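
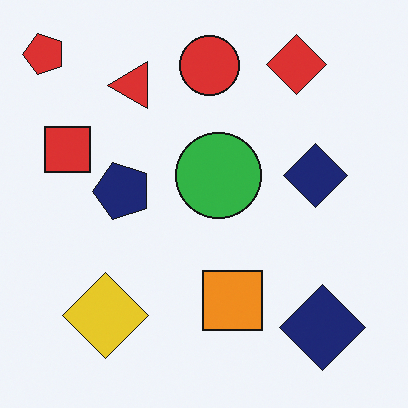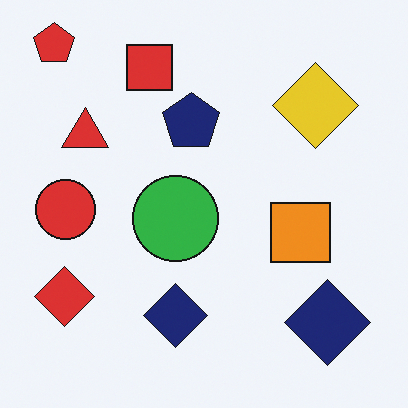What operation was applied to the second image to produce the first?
It was transposed (reflected across the top-left ↔ bottom-right diagonal).

Shapes have swapped their row and column positions — what was in the top-right is now in the bottom-left — a diagonal reflection.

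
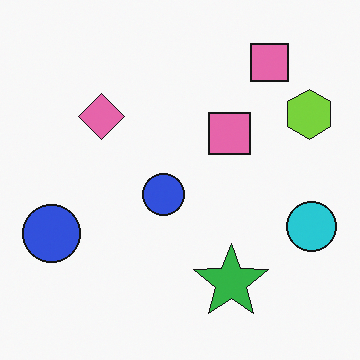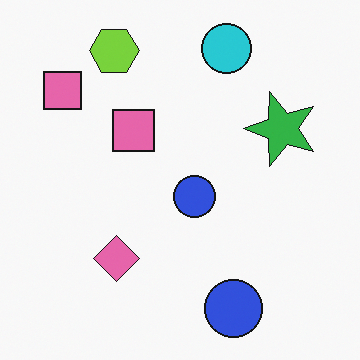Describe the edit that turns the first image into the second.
The image was rotated 90° counter-clockwise.

The lime hexagon sits in the top-right of the first image and the top-left of the second — consistent with a whole-image 90° counter-clockwise rotation.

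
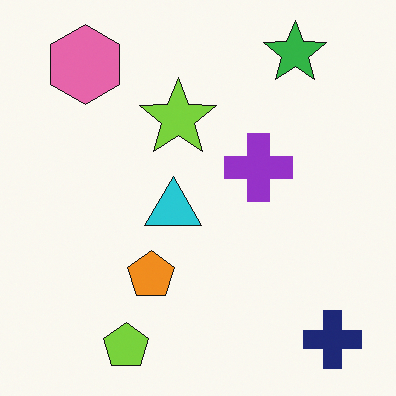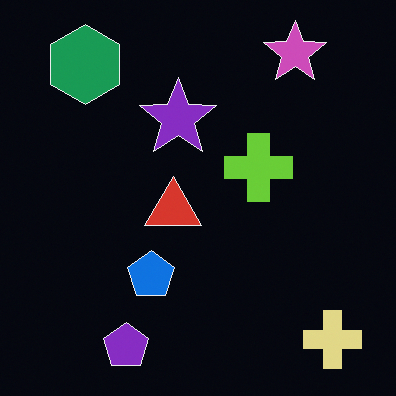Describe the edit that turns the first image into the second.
Color-inverted (negative).

The light background has become dark and every shape's color is its complement — a photographic negative.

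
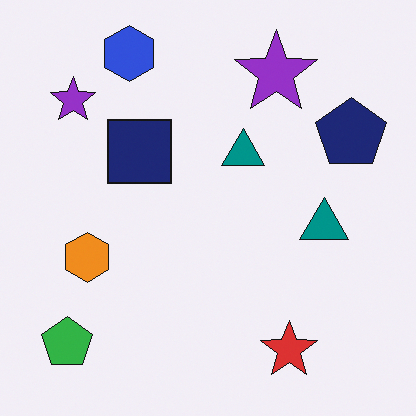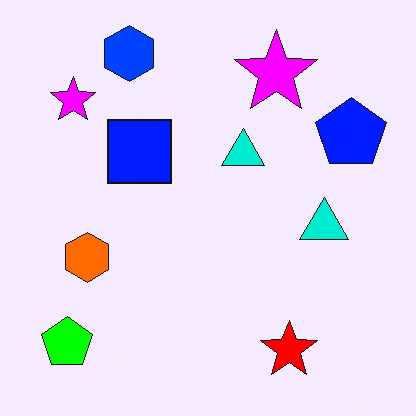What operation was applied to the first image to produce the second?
The image was made much more vivid (saturation change).

All colors are more vivid — a global saturation change.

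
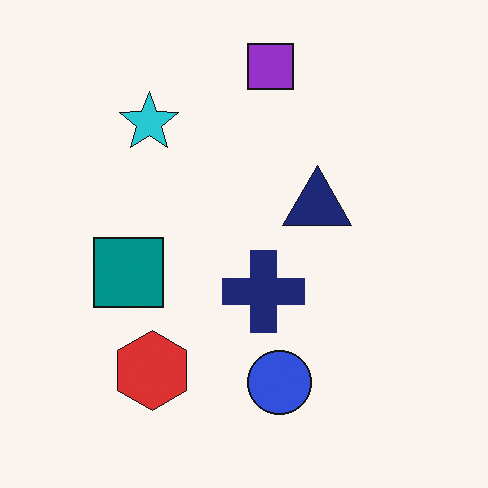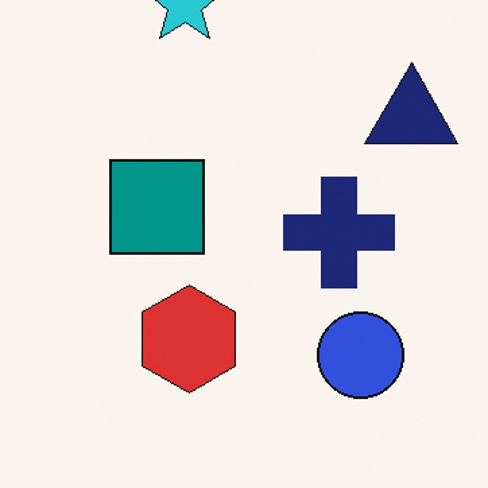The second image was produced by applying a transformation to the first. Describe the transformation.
It was cropped slightly and scaled back up.

The visible shapes are larger and the field of view is narrower; shapes near the original edges may be partly or wholly outside the frame — a crop-and-rescale.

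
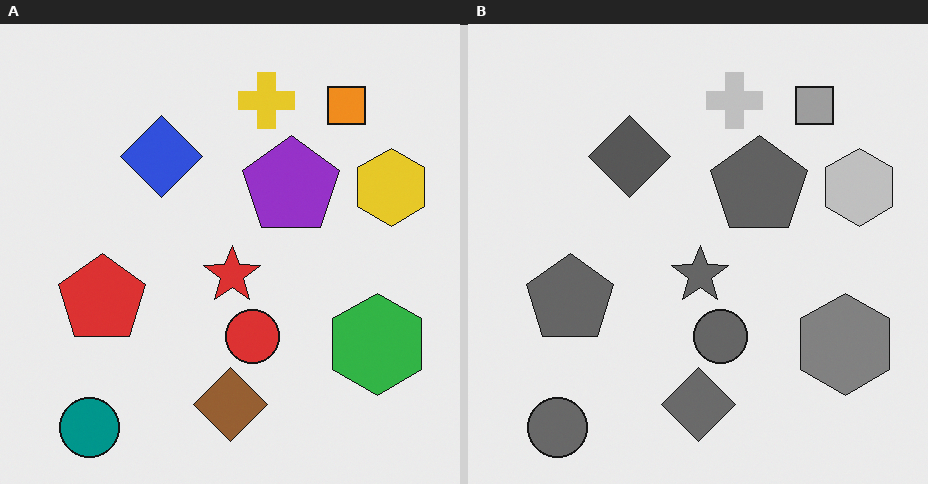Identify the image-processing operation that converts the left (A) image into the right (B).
This is the original image converted to grayscale.

All color is removed — every shape is now a shade of grey.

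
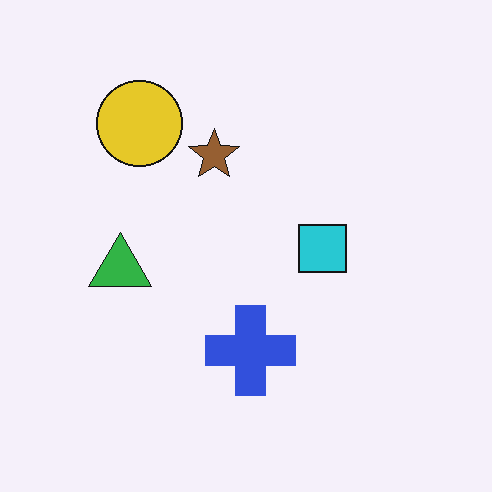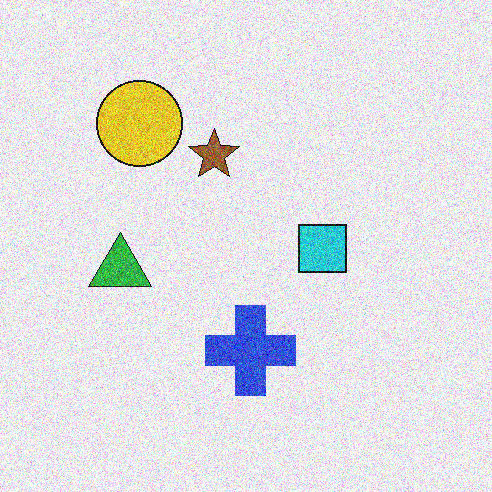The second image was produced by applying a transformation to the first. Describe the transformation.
The image was degraded with strong gaussian noise.

Random speckle covers the whole image, including the flat background.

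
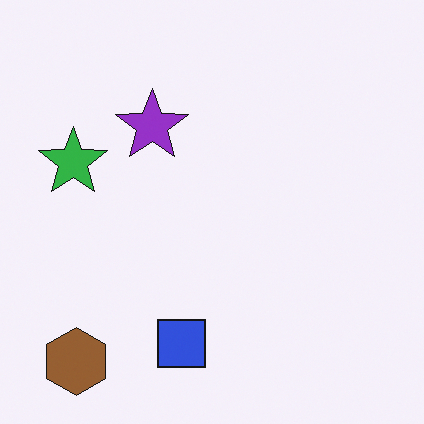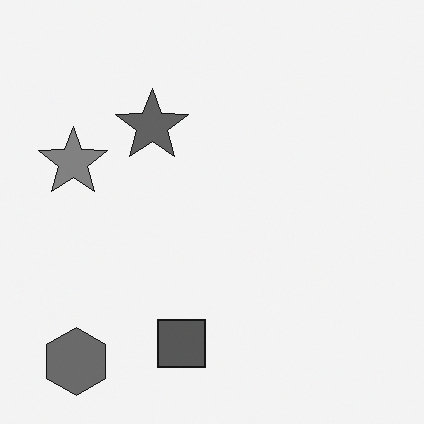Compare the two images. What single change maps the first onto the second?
This is the original image converted to grayscale.

All color is removed — every shape is now a shade of grey.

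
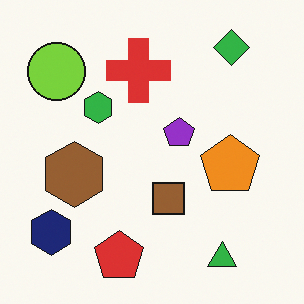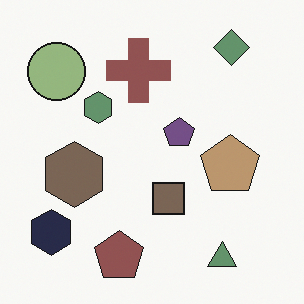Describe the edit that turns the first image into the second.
Heavily desaturated.

All colors are more muted and greyish — a global saturation change.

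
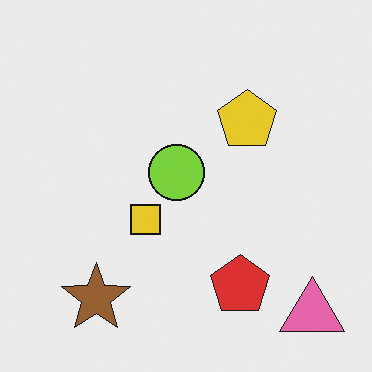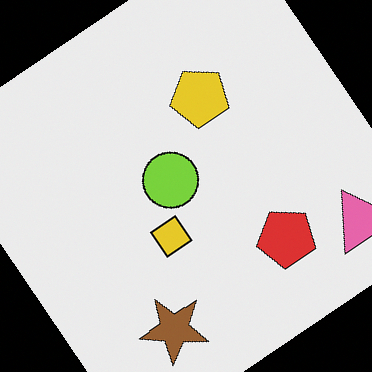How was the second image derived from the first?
The image was rotated counter-clockwise by a large amount — several tens of degrees.

Every shape is tilted by the same angle and the image corners show triangular fill wedges — a whole-image rotation by a non-right angle.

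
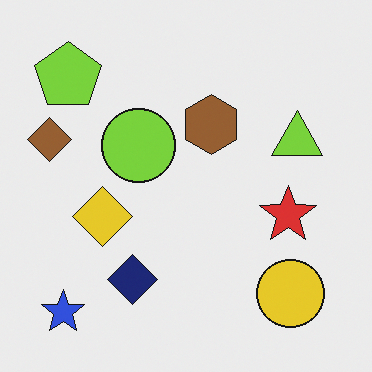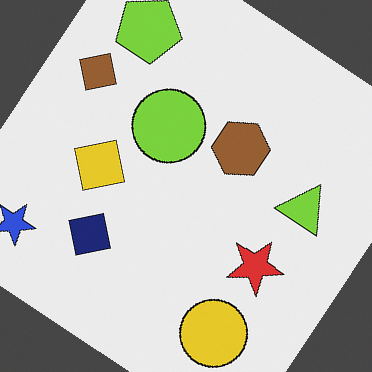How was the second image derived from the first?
Rotated clockwise by a large amount — several tens of degrees.

Every shape is tilted by the same angle and the image corners show triangular fill wedges — a whole-image rotation by a non-right angle.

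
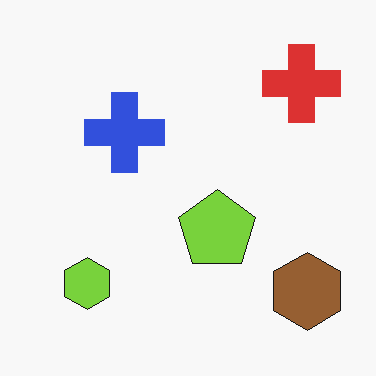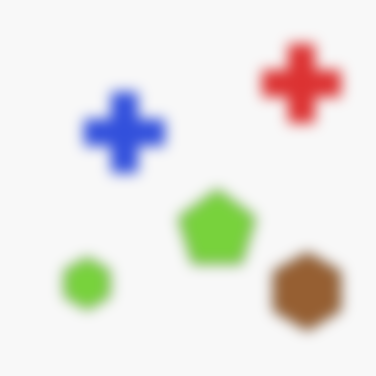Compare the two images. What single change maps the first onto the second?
This is the original image strongly gaussian-blurred.

Shape edges and outlines are uniformly softened across the whole image.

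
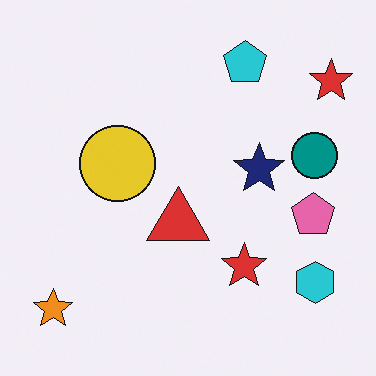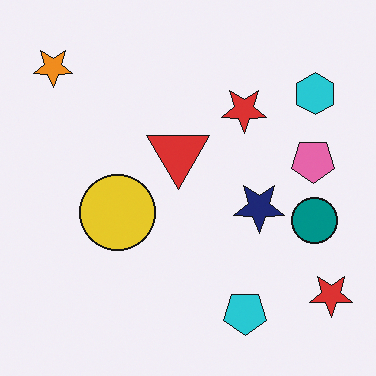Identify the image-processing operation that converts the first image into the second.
Flipped vertically (top ↔ bottom).

The cyan pentagon is in the top of the first image and the bottom of the second — shapes on opposite sides of the horizontal midline have swapped in a mirror flip.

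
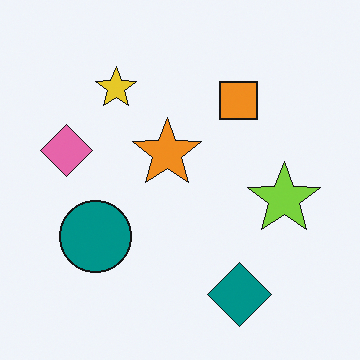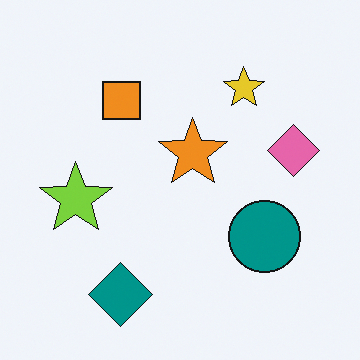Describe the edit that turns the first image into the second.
The image was flipped horizontally (left ↔ right).

The pink diamond is in the left of the first image and the right of the second — shapes on opposite sides of the vertical midline have swapped in a mirror flip.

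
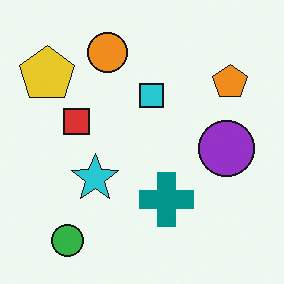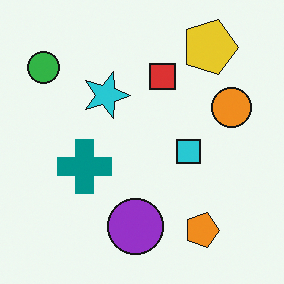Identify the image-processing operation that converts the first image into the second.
The image was rotated 90° clockwise.

The green circle sits in the bottom-left of the first image and the top-left of the second — consistent with a whole-image 90° clockwise rotation.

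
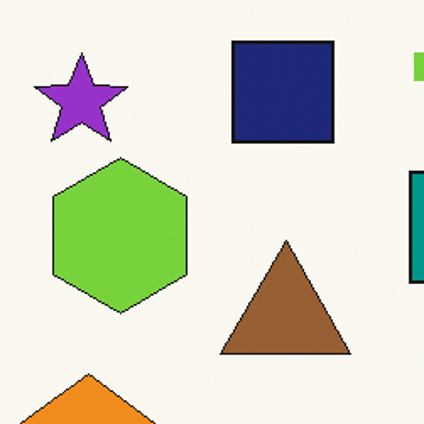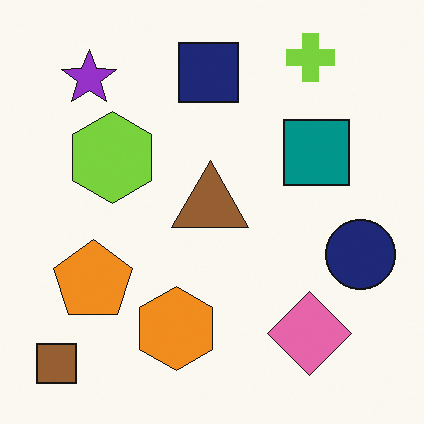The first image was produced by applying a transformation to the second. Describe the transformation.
It was cropped to a noticeably smaller region and rescaled.

The visible shapes are larger and the field of view is narrower; shapes near the original edges may be partly or wholly outside the frame — a crop-and-rescale.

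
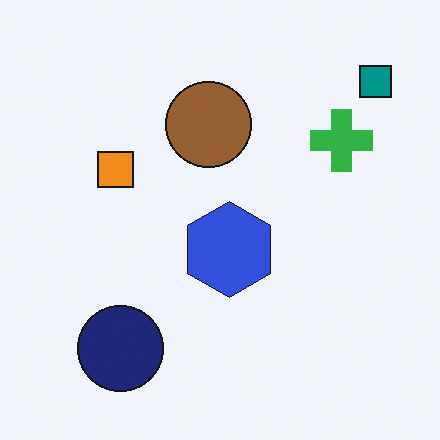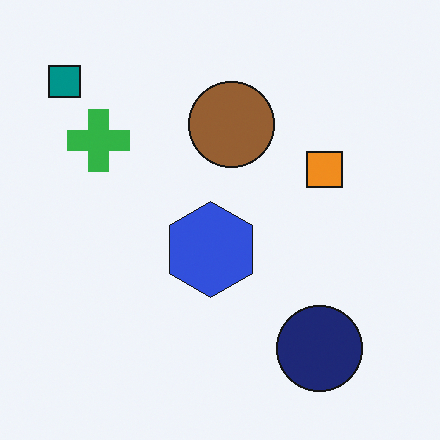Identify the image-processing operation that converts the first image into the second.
Flipped horizontally (left ↔ right).

The teal square is in the top-right of the first image and the top-left of the second — shapes on opposite sides of the vertical midline have swapped in a mirror flip.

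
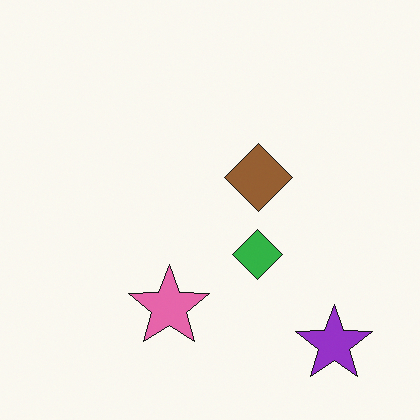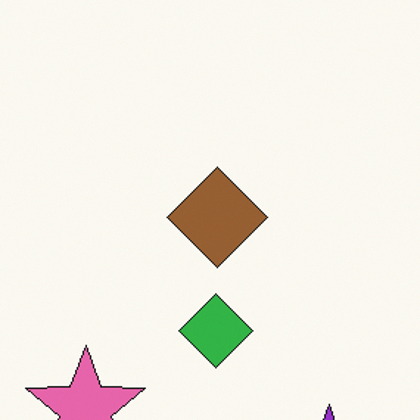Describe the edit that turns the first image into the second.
It was cropped slightly and scaled back up.

The visible shapes are larger and the field of view is narrower; shapes near the original edges may be partly or wholly outside the frame — a crop-and-rescale.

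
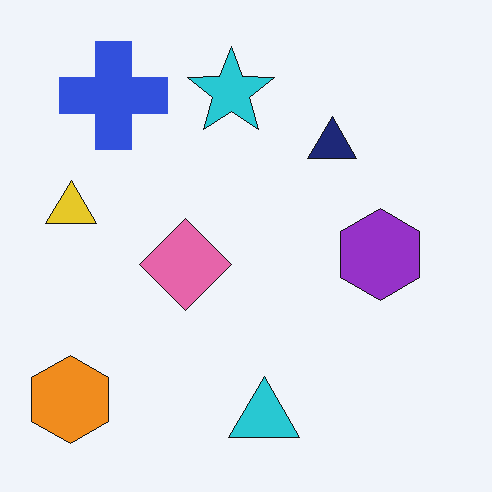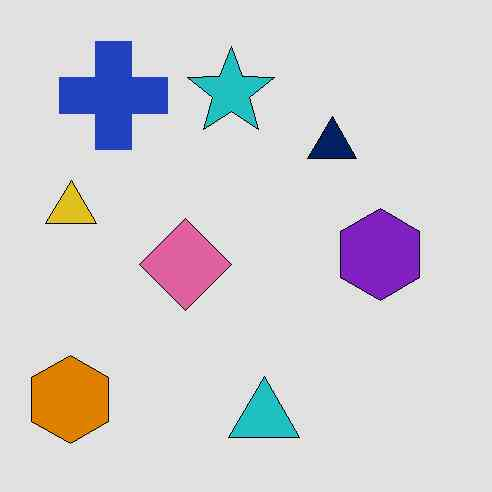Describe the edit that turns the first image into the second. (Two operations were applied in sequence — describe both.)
The second image is the first posterized to a reduced palette, then JPEG-compressed with visible artifacts.

Each flat color has snapped to a coarser quantized level — most visibly, the near-white background has dropped to a flat grey. Blocky 8×8 compression artifacts appear around shape edges and the flat background shows ringing — characteristic JPEG degradation.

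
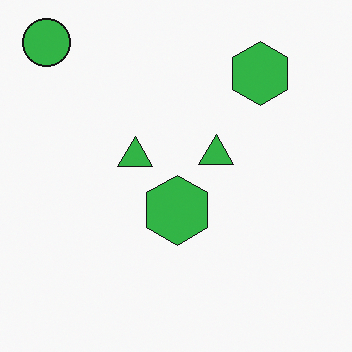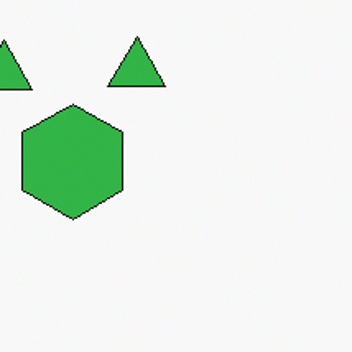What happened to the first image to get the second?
It was cropped to a noticeably smaller region and rescaled.

The visible shapes are larger and the field of view is narrower; shapes near the original edges may be partly or wholly outside the frame — a crop-and-rescale.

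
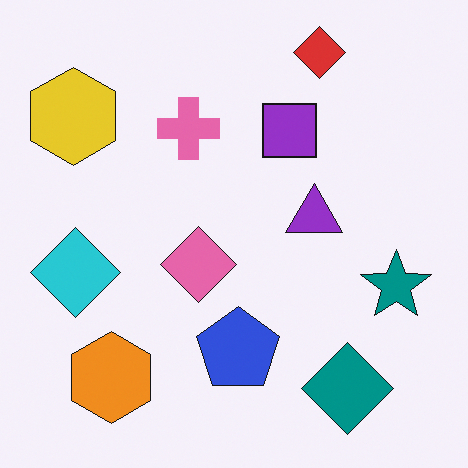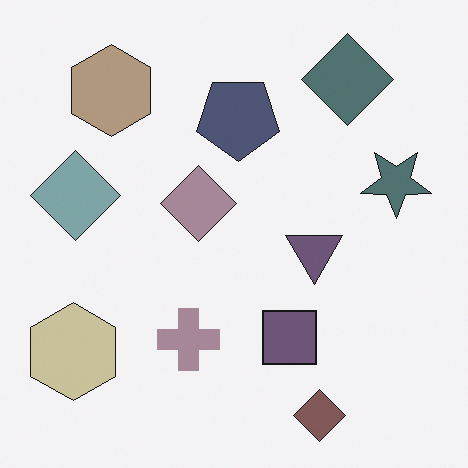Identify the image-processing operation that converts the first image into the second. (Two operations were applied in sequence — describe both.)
The image was heavily desaturated, then flipped vertically (top ↔ bottom).

All colors are more muted and greyish — a global saturation change. The red diamond is in the top-right of the first image and the bottom-right of the second — shapes on opposite sides of the horizontal midline have swapped in a mirror flip.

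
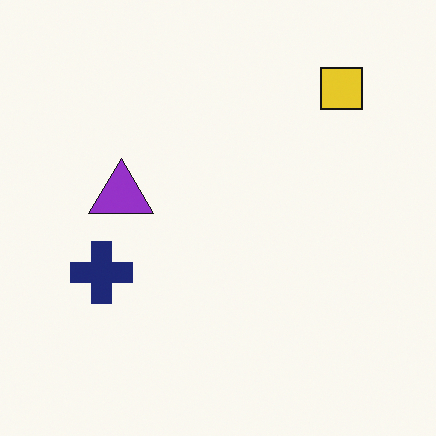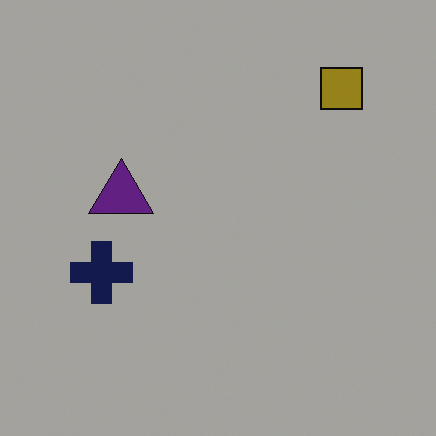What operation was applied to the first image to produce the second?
The transformation is: substantially darkened.

Every pixel — background and shapes alike — is uniformly darkened.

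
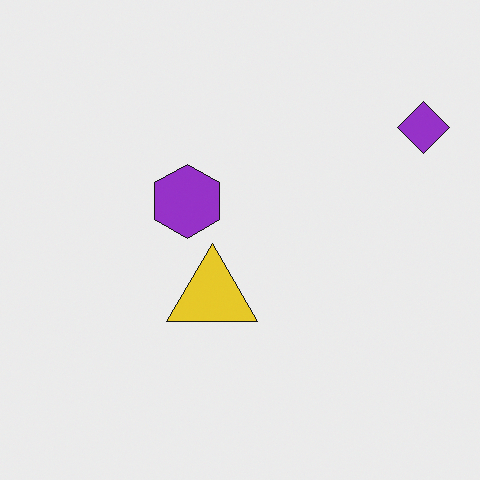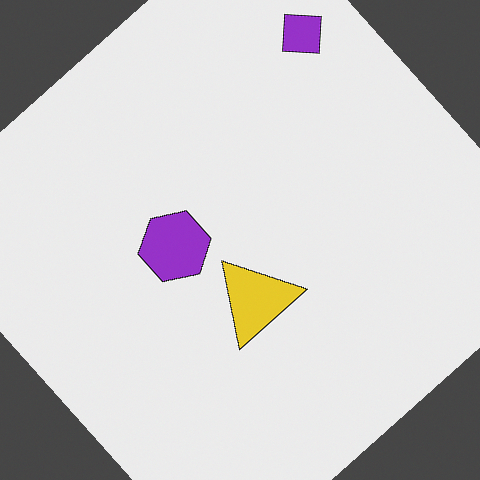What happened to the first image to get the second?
The image was rotated counter-clockwise by a large amount — several tens of degrees.

Every shape is tilted by the same angle and the image corners show triangular fill wedges — a whole-image rotation by a non-right angle.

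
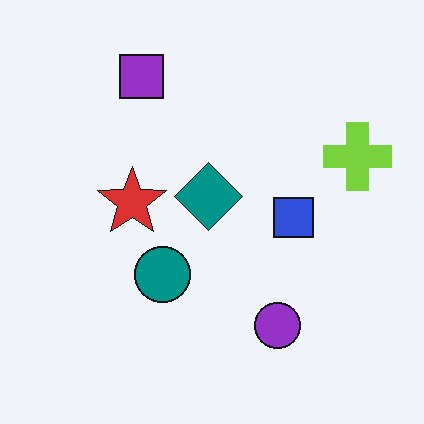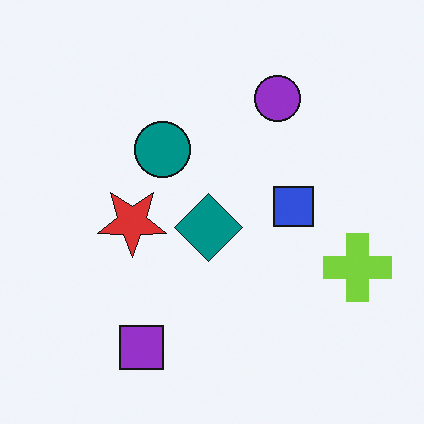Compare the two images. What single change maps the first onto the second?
The second image is the first flipped vertically (top ↔ bottom).

The purple square is in the top-left of the first image and the bottom-left of the second — shapes on opposite sides of the horizontal midline have swapped in a mirror flip.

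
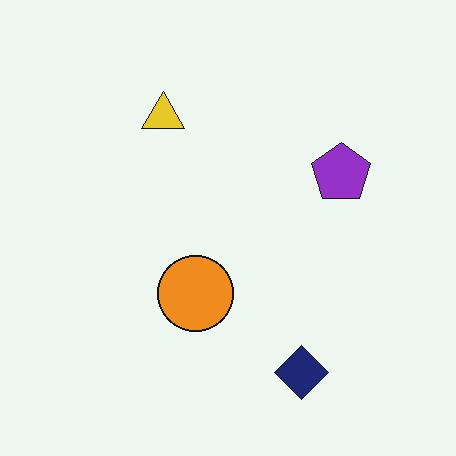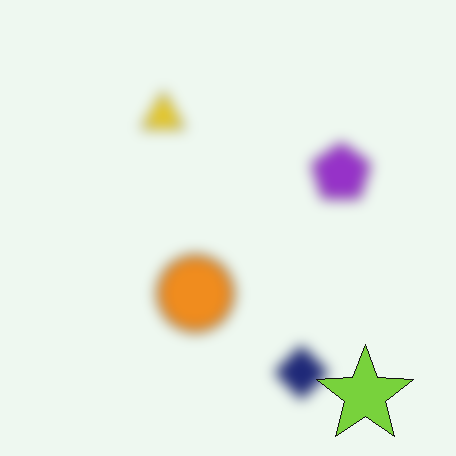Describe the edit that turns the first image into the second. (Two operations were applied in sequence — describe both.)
It was heavily blurred, then overlaid with an additional lime star.

Shape edges and outlines are uniformly softened across the whole image. A lime star appears in the second image that is absent from the first.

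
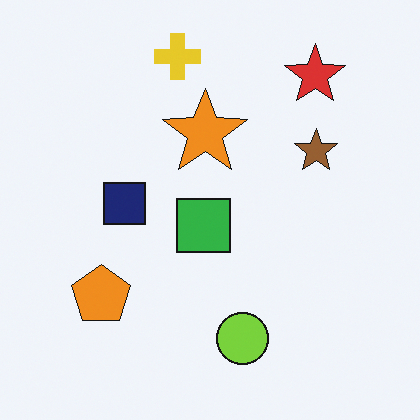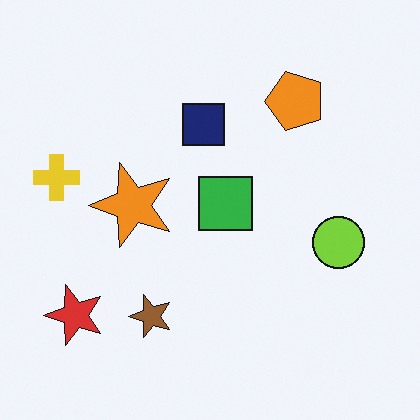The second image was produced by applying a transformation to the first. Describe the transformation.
The transformation is: transposed (reflected across the top-left ↔ bottom-right diagonal).

Shapes have swapped their row and column positions — what was in the top-right is now in the bottom-left — a diagonal reflection.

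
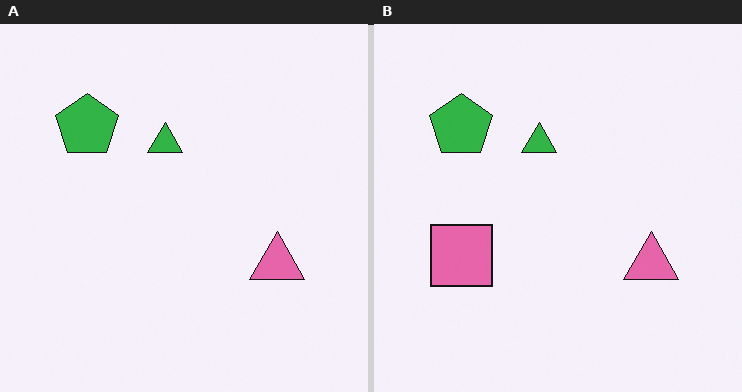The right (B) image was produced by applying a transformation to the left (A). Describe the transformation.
The image was overlaid with an additional pink square.

A pink square appears in the right (B) image that is absent from the left (A).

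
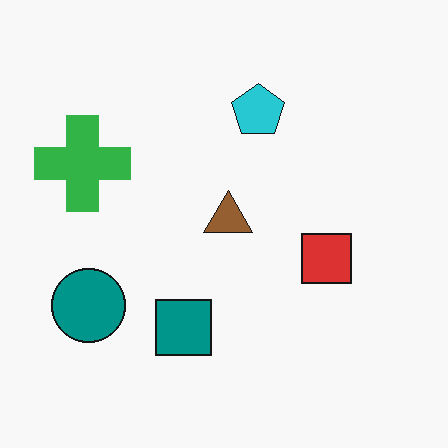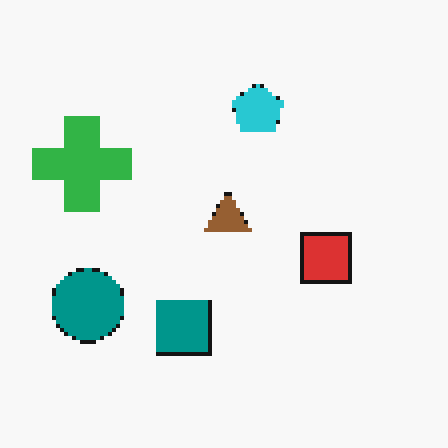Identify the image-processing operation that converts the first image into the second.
It was mildly pixelated.

Shapes are reduced to large square blocks; fine edges and outlines are lost — a downscale-then-upscale (mosaic) effect.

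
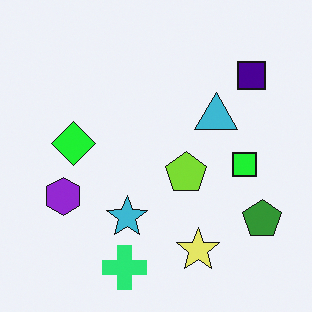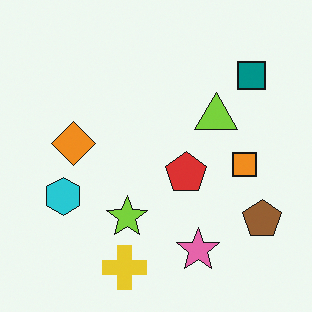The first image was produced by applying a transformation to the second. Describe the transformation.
It was hue-shifted through roughly a third of the color wheel.

Every shape's color has rotated by the same amount around the hue wheel — a uniform hue shift.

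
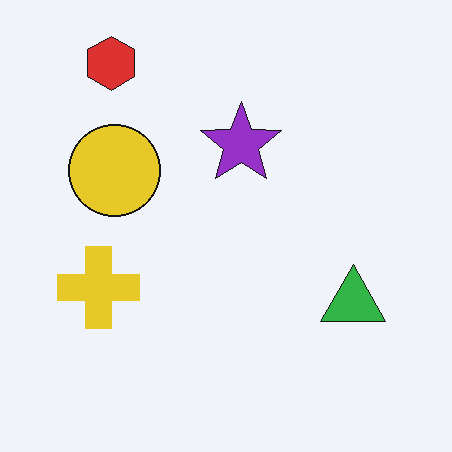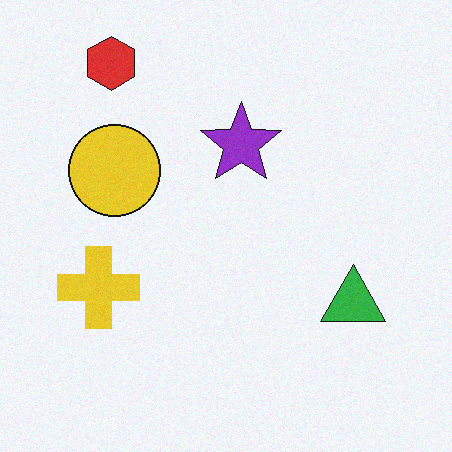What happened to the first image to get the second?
The transformation is: degraded with light additive noise.

Random speckle covers the whole image, including the flat background.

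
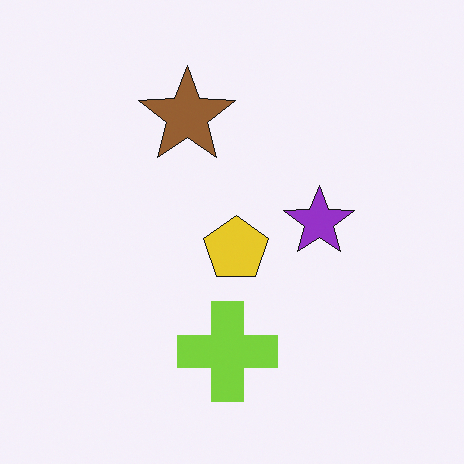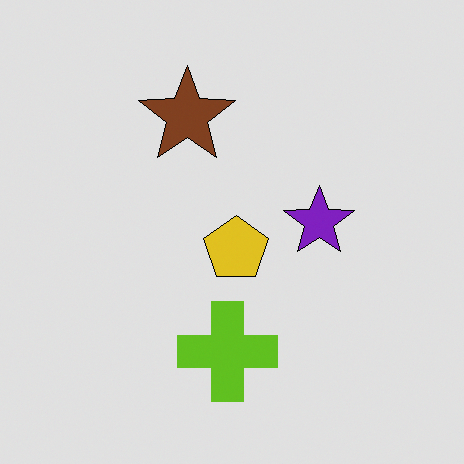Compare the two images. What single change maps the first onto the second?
The image was moderately posterized.

Each flat color has snapped to a coarser quantized level — most visibly, the near-white background has dropped to a flat grey.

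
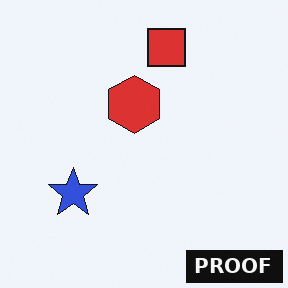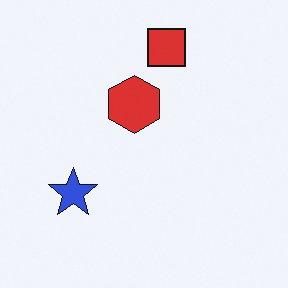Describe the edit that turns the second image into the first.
This is the original image watermarked with the text "PROOF" in the lower-right corner.

A dark label reading "PROOF" appears in the lower-right corner.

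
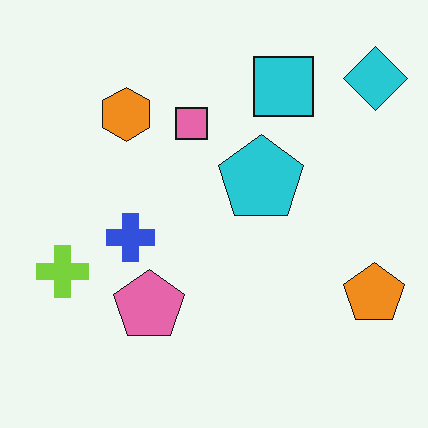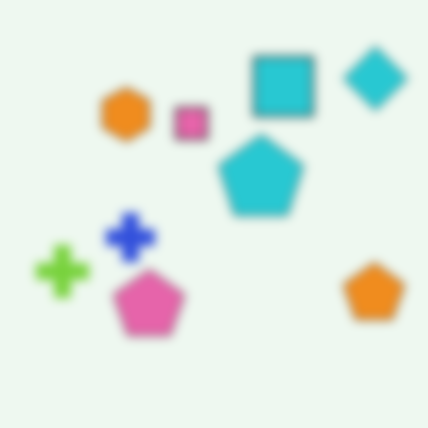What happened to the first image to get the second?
The second image is the first heavily blurred.

Shape edges and outlines are uniformly softened across the whole image.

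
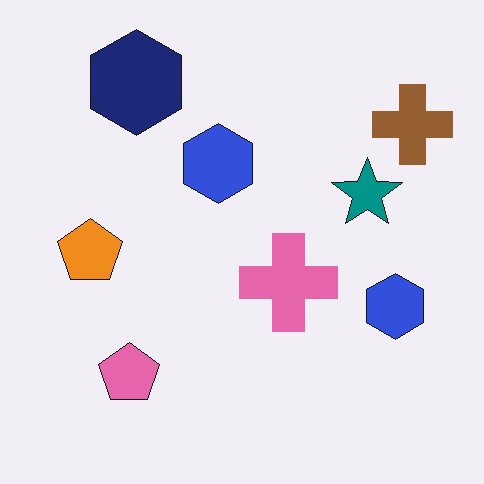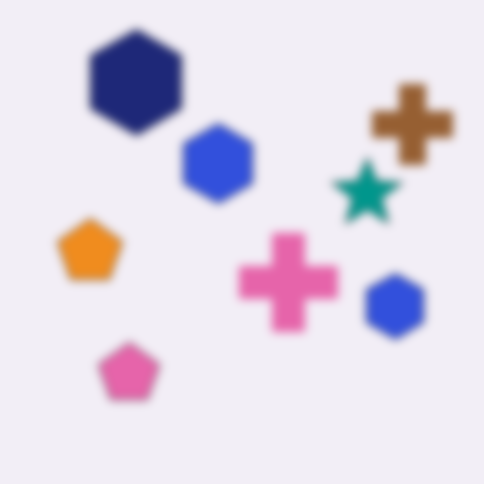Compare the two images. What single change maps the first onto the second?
It was moderately blurred.

Shape edges and outlines are uniformly softened across the whole image.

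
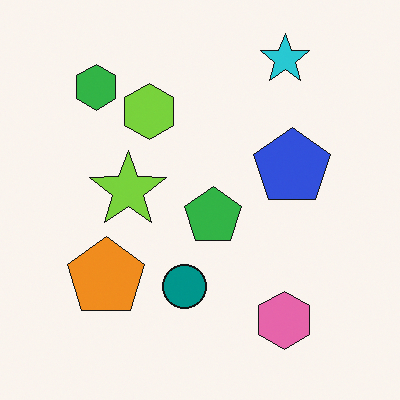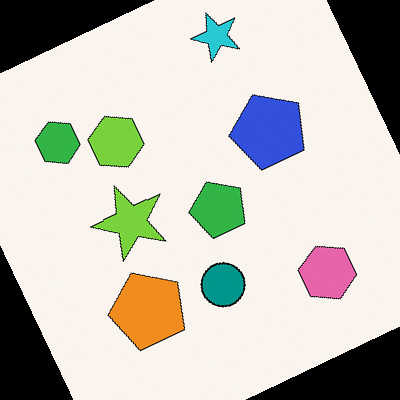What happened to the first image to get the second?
The transformation is: rotated counter-clockwise by a clearly visible amount.

Every shape is tilted by the same angle and the image corners show triangular fill wedges — a whole-image rotation by a non-right angle.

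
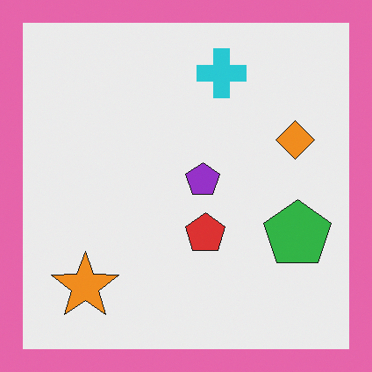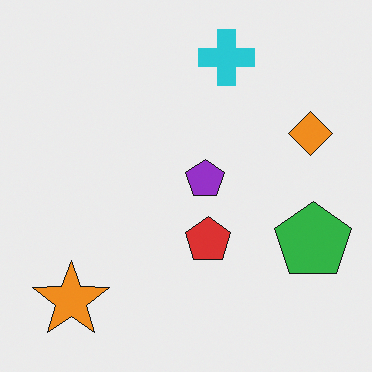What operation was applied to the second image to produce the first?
The image was framed with a pink border.

A solid pink frame runs around the edge of the first image, with the content slightly shrunk inside it.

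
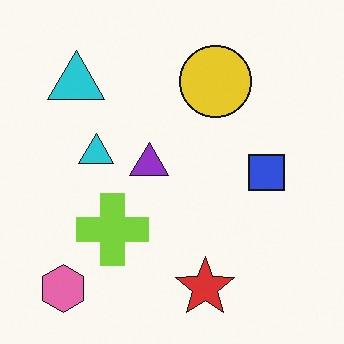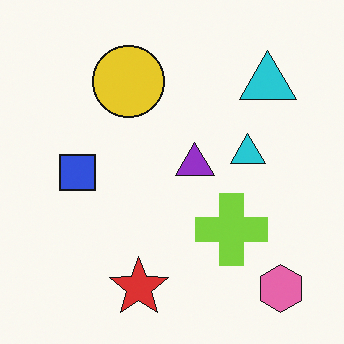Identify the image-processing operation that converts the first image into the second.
The image was flipped horizontally (left ↔ right).

The pink hexagon is in the bottom-left of the first image and the bottom-right of the second — shapes on opposite sides of the vertical midline have swapped in a mirror flip.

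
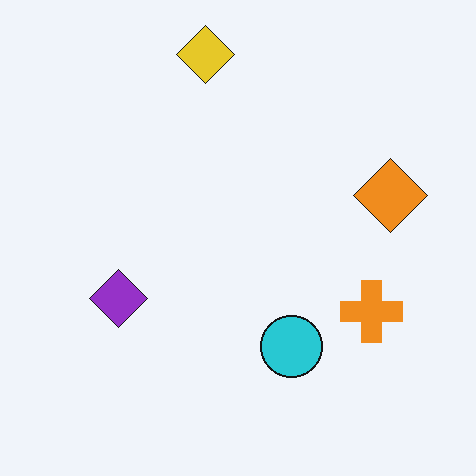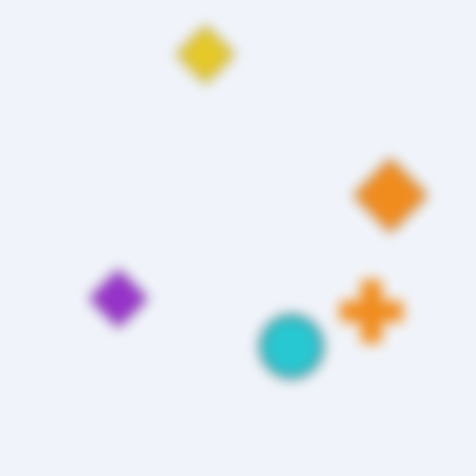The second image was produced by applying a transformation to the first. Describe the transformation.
The transformation is: heavily blurred.

Shape edges and outlines are uniformly softened across the whole image.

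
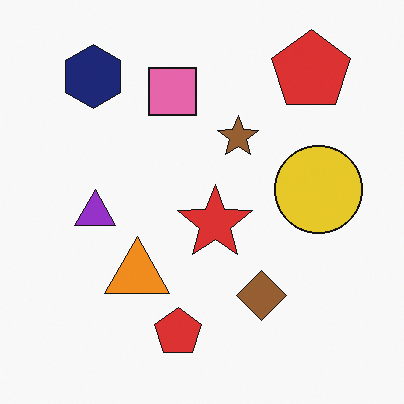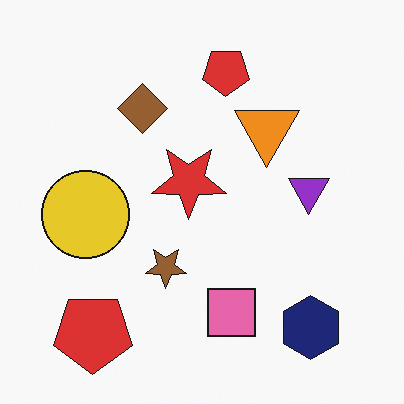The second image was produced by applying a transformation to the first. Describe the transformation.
It was rotated 180°.

The navy hexagon sits in the top-left of the first image and the bottom-right of the second — consistent with a whole-image 180° rotation.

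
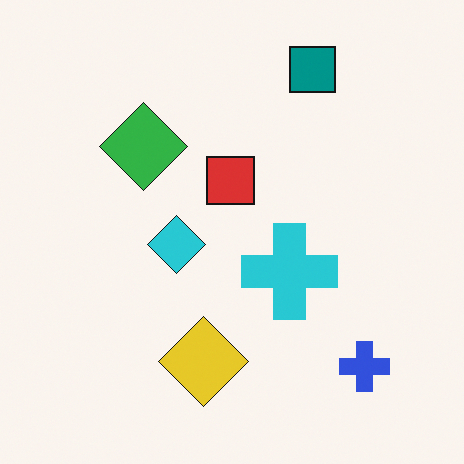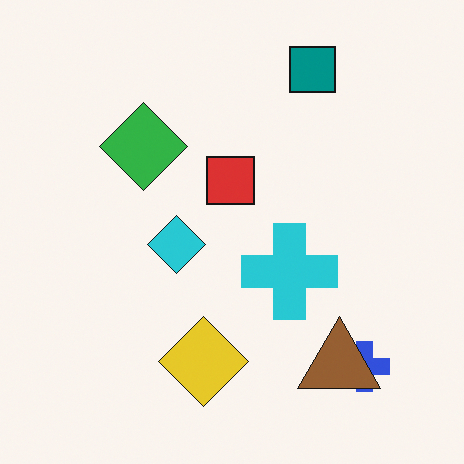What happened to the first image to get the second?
The second image is the first overlaid with an additional brown triangle.

A brown triangle appears in the second image that is absent from the first.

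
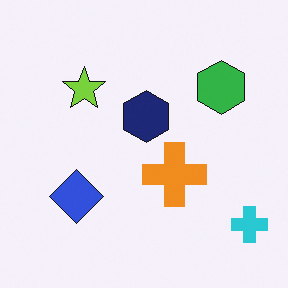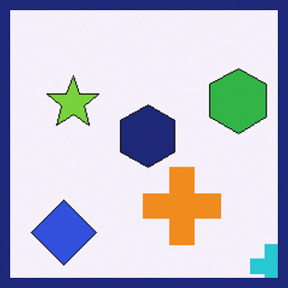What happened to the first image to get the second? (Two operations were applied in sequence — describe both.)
Cropped to a modestly smaller region and rescaled, then framed with a navy border.

The visible shapes are larger and the field of view is narrower; shapes near the original edges may be partly or wholly outside the frame — a crop-and-rescale. A solid navy frame runs around the edge of the second image, with the content slightly shrunk inside it.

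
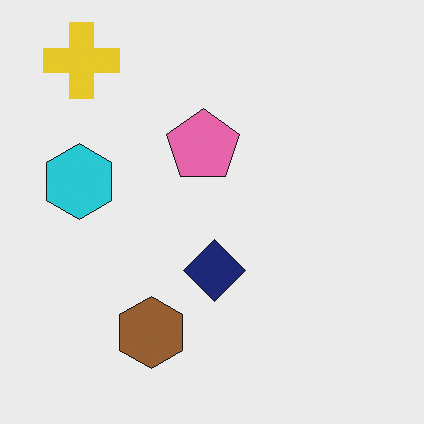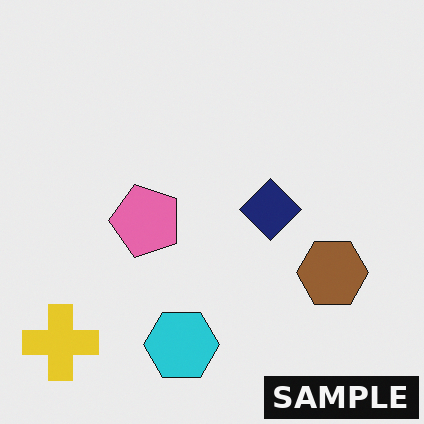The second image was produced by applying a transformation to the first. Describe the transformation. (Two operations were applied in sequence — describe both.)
The image was rotated 90° counter-clockwise, then watermarked with the text "SAMPLE" in the lower-right corner.

The yellow cross sits in the top-left of the first image and the bottom-left of the second — consistent with a whole-image 90° counter-clockwise rotation. A dark label reading "SAMPLE" appears in the lower-right corner.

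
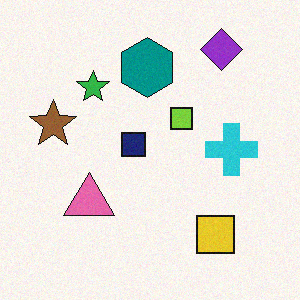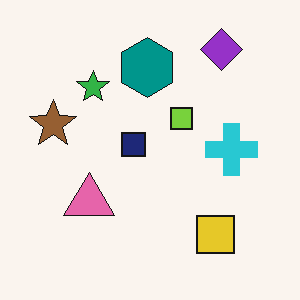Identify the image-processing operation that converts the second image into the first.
The first image is the second degraded with light additive noise.

Random speckle covers the whole image, including the flat background.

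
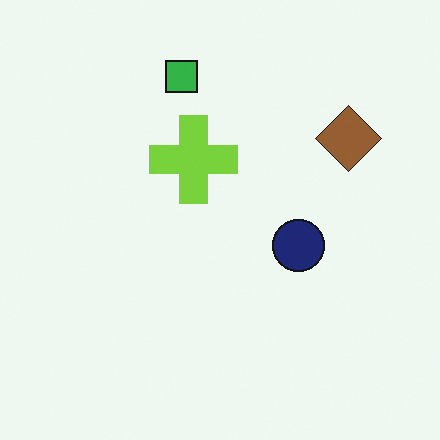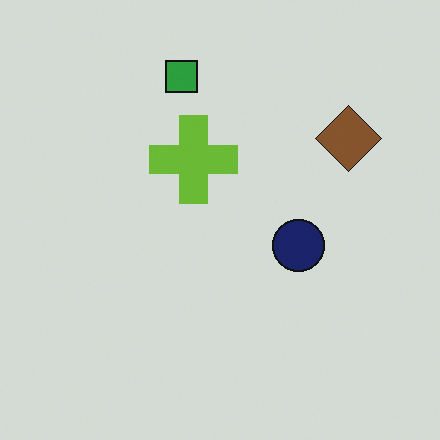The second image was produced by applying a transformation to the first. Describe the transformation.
It was slightly darkened.

Every pixel — background and shapes alike — is uniformly darkened.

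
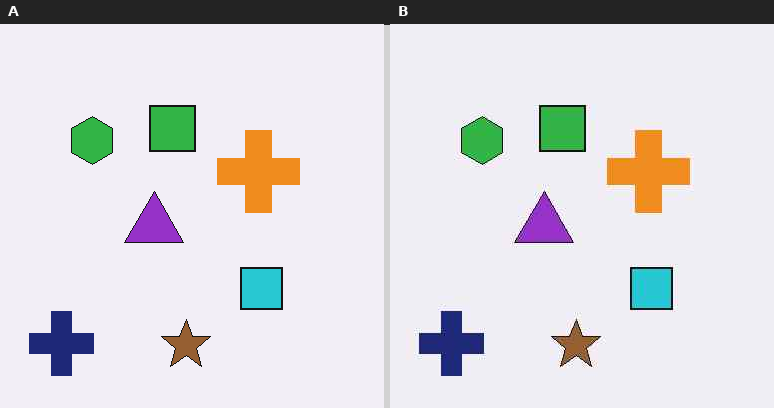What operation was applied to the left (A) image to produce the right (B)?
This is the original image given moderate JPEG compression.

Blocky 8×8 compression artifacts appear around shape edges and the flat background shows ringing — characteristic JPEG degradation.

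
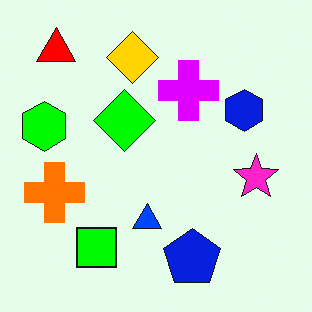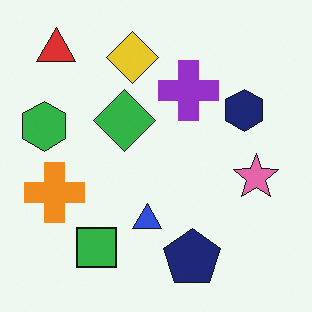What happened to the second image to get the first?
The image was heavily oversaturated.

All colors are more vivid — a global saturation change.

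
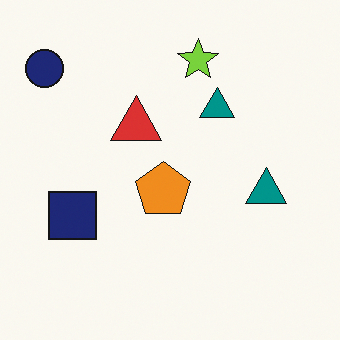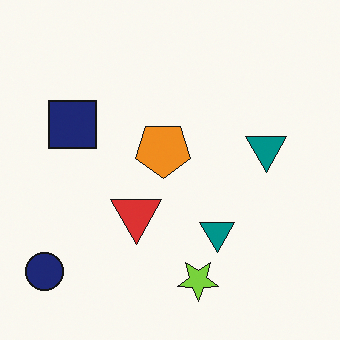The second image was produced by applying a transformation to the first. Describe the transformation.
The second image is the first flipped vertically (top ↔ bottom).

The lime star is in the top of the first image and the bottom of the second — shapes on opposite sides of the horizontal midline have swapped in a mirror flip.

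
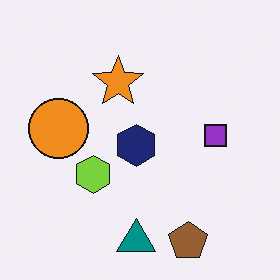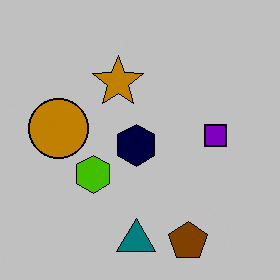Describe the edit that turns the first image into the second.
The second image is the first aggressively posterized.

Each flat color has snapped to a coarser quantized level — most visibly, the near-white background has dropped to a flat grey.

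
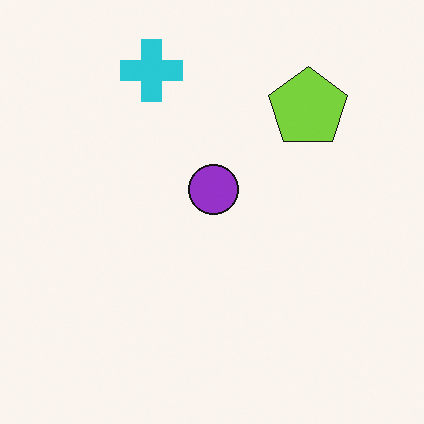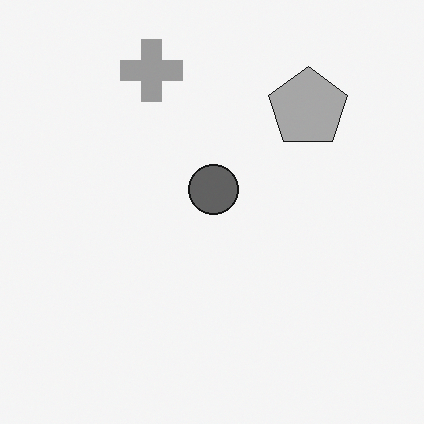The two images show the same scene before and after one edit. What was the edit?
The transformation is: converted to grayscale.

All color is removed — every shape is now a shade of grey.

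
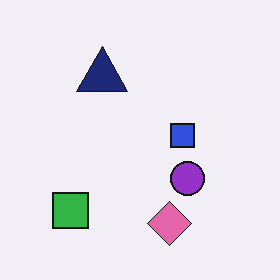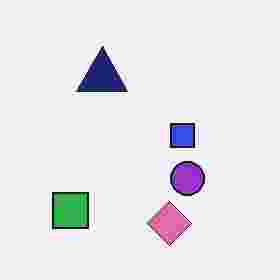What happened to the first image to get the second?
Heavily JPEG-compressed with obvious blocking artifacts.

Blocky 8×8 compression artifacts appear around shape edges and the flat background shows ringing — characteristic JPEG degradation.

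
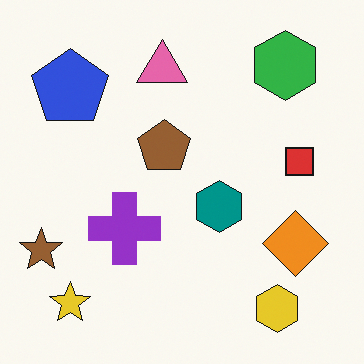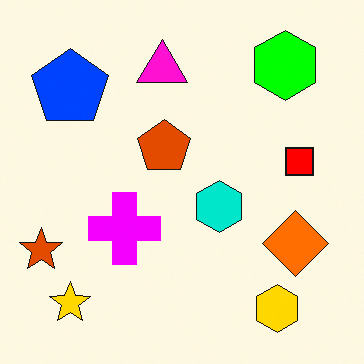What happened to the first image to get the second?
Made much more vivid (saturation change).

All colors are more vivid — a global saturation change.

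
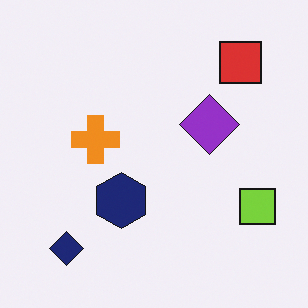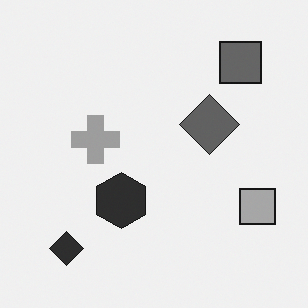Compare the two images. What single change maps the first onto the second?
It was converted to grayscale.

All color is removed — every shape is now a shade of grey.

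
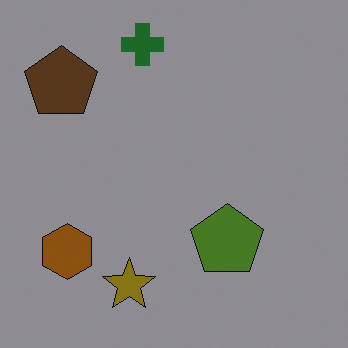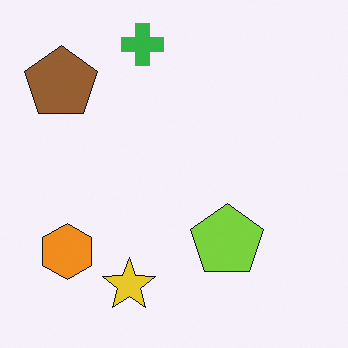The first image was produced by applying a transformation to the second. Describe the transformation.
The transformation is: substantially darkened.

Every pixel — background and shapes alike — is uniformly darkened.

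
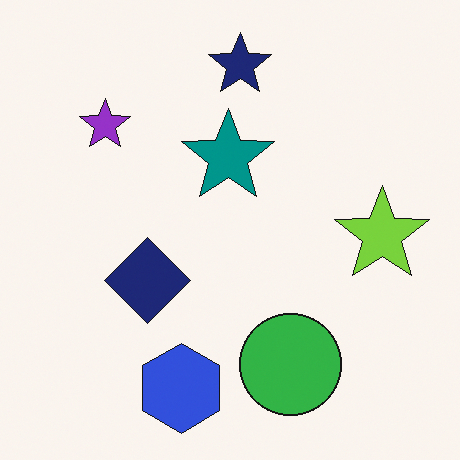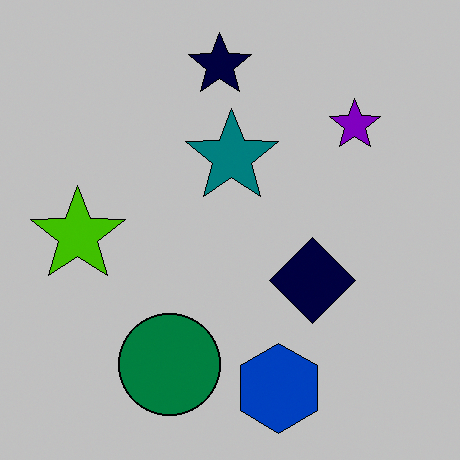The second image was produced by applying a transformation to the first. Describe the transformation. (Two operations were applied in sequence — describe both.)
The image was flipped horizontally (left ↔ right), then heavily posterized to just a handful of flat colors.

The lime star is in the right of the first image and the left of the second — shapes on opposite sides of the vertical midline have swapped in a mirror flip. Each flat color has snapped to a coarser quantized level — most visibly, the near-white background has dropped to a flat grey.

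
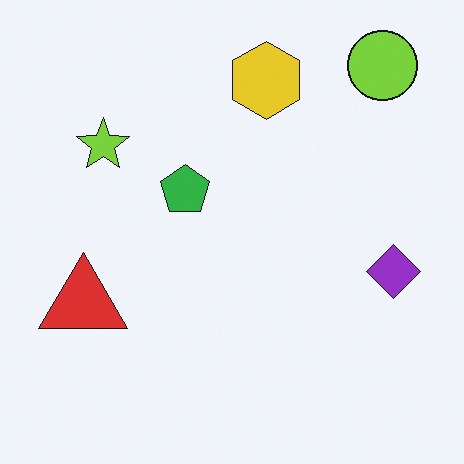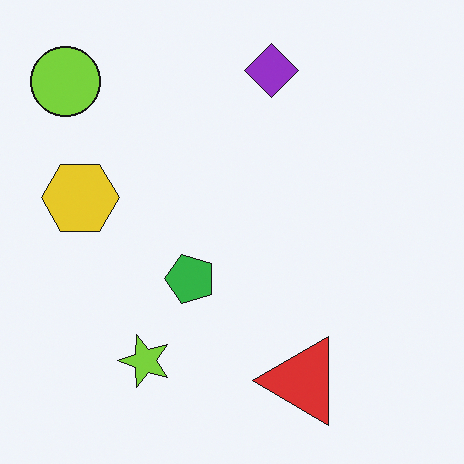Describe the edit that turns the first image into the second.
This is the original image rotated 90° counter-clockwise.

The lime circle sits in the top-right of the first image and the top-left of the second — consistent with a whole-image 90° counter-clockwise rotation.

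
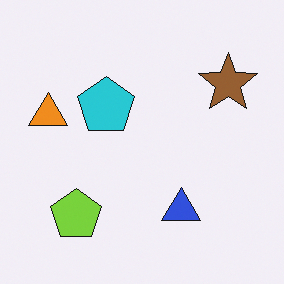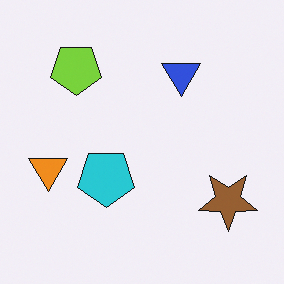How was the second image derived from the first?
The image was flipped vertically (top ↔ bottom).

The lime pentagon is in the bottom-left of the first image and the top-left of the second — shapes on opposite sides of the horizontal midline have swapped in a mirror flip.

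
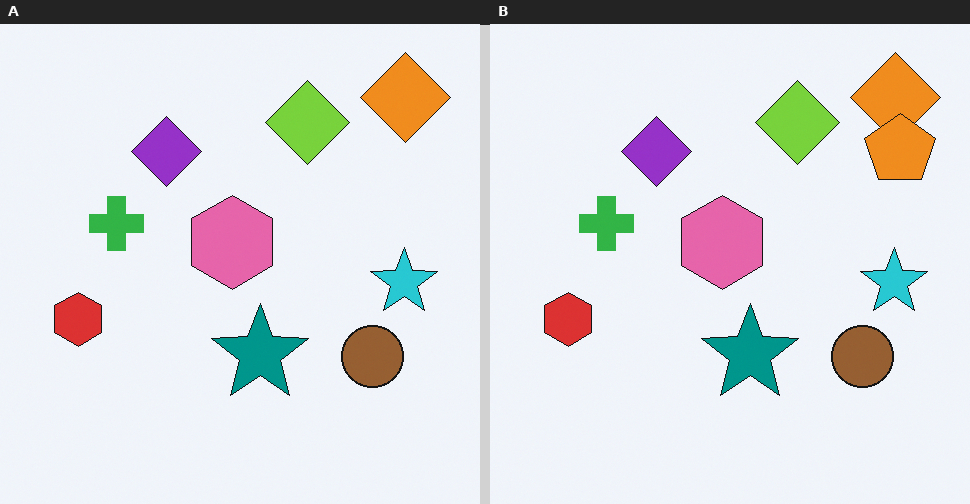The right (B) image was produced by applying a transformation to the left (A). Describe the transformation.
The image was overlaid with an additional orange pentagon.

An orange pentagon appears in the right (B) image that is absent from the left (A).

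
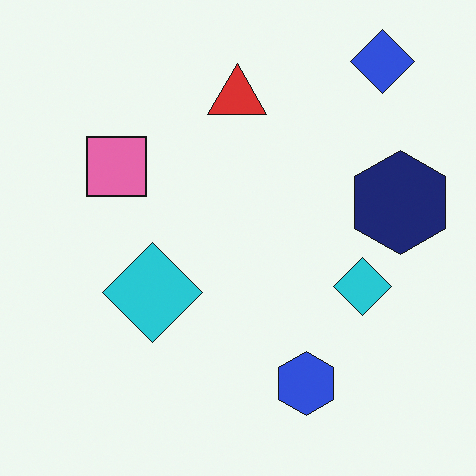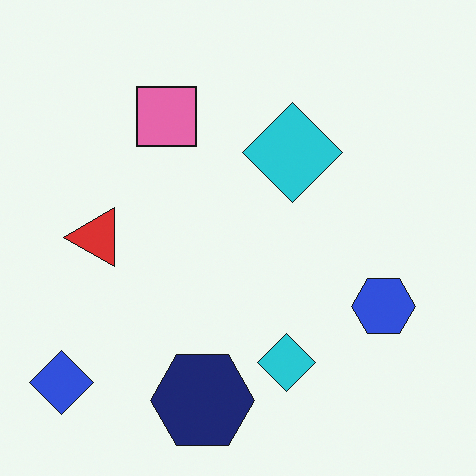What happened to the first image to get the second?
Transposed (reflected across the top-left ↔ bottom-right diagonal).

Shapes have swapped their row and column positions — what was in the top-right is now in the bottom-left — a diagonal reflection.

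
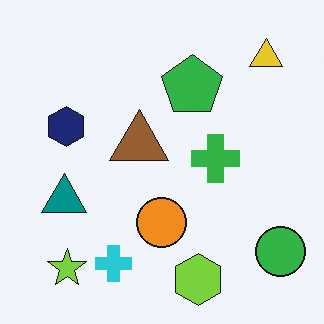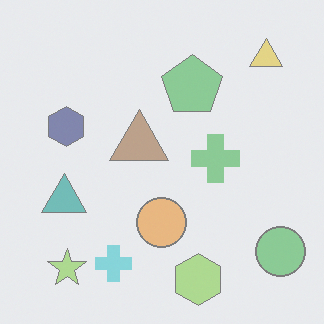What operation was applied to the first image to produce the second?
The second image is the first washed out (contrast reduced).

Tones are pushed toward mid-grey across the whole image — a global contrast change.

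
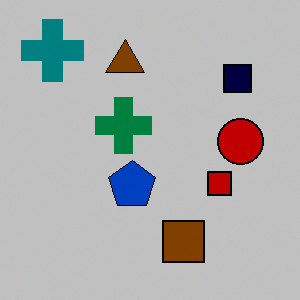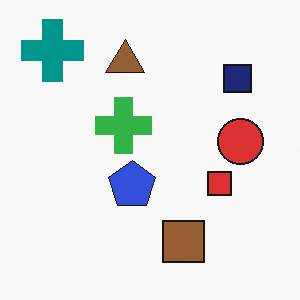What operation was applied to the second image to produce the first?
The transformation is: aggressively posterized.

Each flat color has snapped to a coarser quantized level — most visibly, the near-white background has dropped to a flat grey.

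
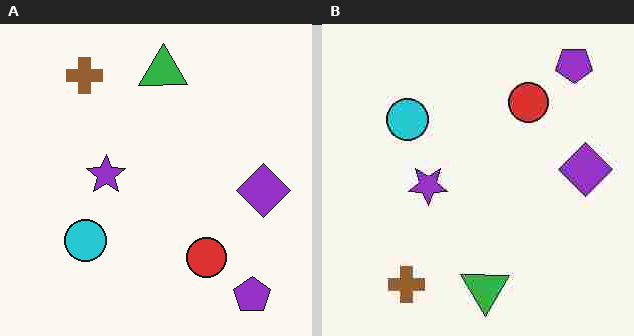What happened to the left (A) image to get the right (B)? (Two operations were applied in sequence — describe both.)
The image was heavily JPEG-compressed with obvious blocking artifacts, then flipped vertically (top ↔ bottom).

Blocky 8×8 compression artifacts appear around shape edges and the flat background shows ringing — characteristic JPEG degradation. The purple pentagon is in the bottom-right of the left (A) image and the top-right of the right (B) — shapes on opposite sides of the horizontal midline have swapped in a mirror flip.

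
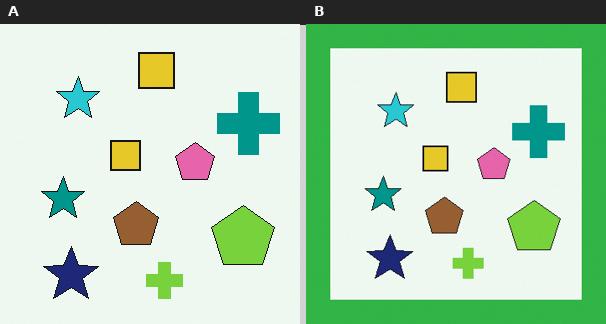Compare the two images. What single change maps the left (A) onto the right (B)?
Framed with a green border.

A solid green frame runs around the edge of the right (B) image, with the content slightly shrunk inside it.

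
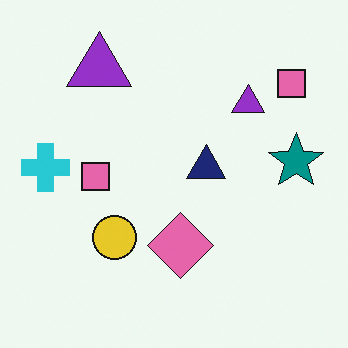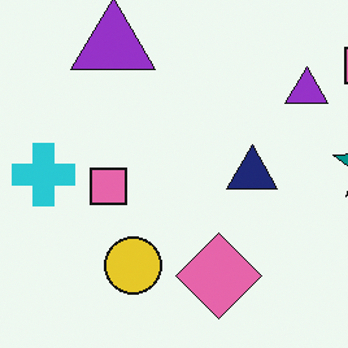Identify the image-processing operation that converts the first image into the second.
Cropped slightly and scaled back up.

The visible shapes are larger and the field of view is narrower; shapes near the original edges may be partly or wholly outside the frame — a crop-and-rescale.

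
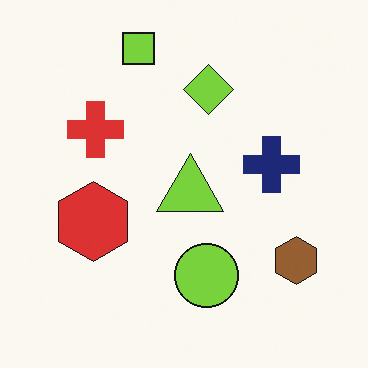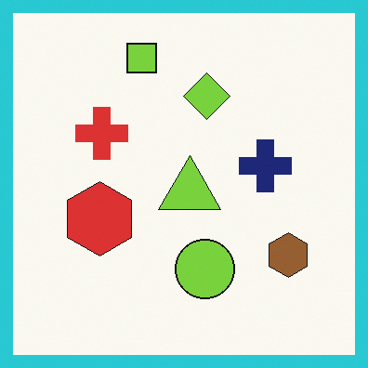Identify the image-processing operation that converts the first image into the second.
This is the original image framed with a cyan border.

A solid cyan frame runs around the edge of the second image, with the content slightly shrunk inside it.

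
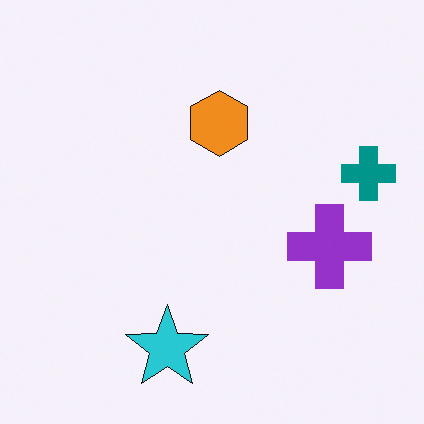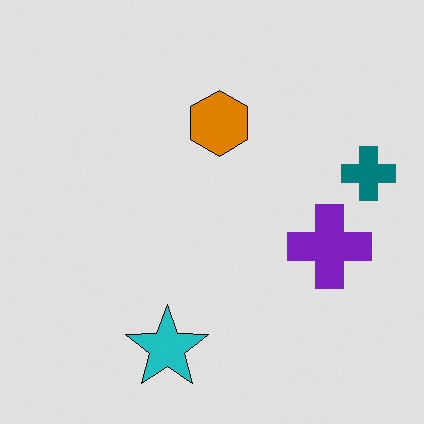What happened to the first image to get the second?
It was moderately posterized.

Each flat color has snapped to a coarser quantized level — most visibly, the near-white background has dropped to a flat grey.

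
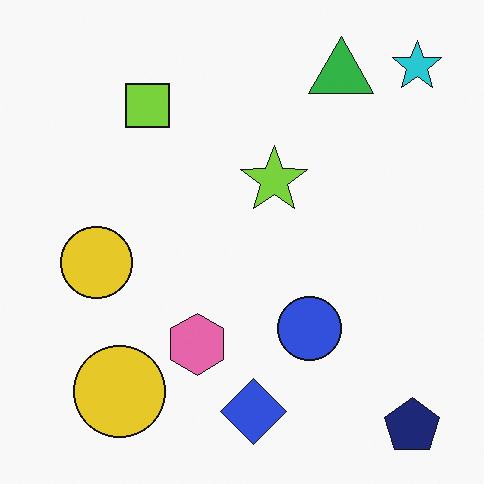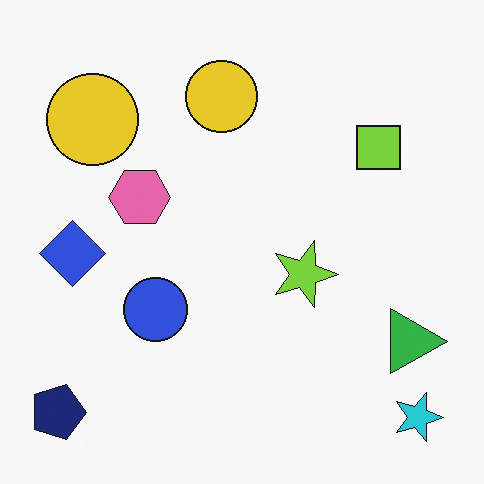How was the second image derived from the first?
The transformation is: rotated 90° clockwise.

The navy pentagon sits in the bottom-right of the first image and the bottom-left of the second — consistent with a whole-image 90° clockwise rotation.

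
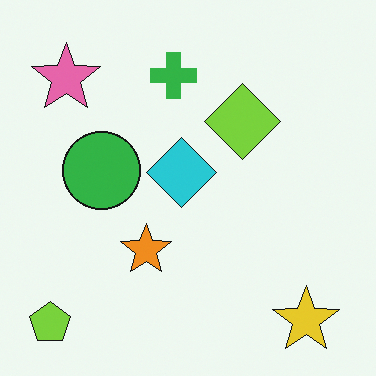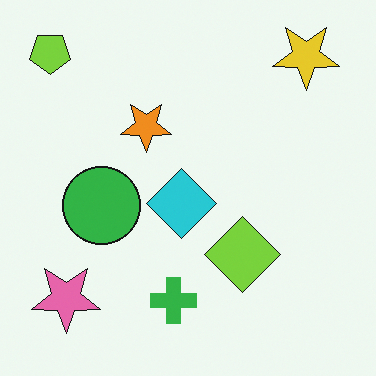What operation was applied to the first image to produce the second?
The image was flipped vertically (top ↔ bottom).

The lime pentagon is in the bottom-left of the first image and the top-left of the second — shapes on opposite sides of the horizontal midline have swapped in a mirror flip.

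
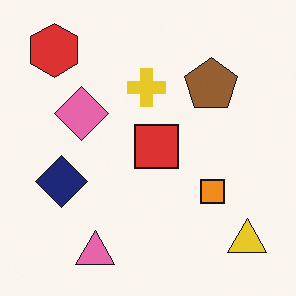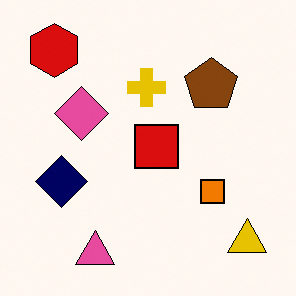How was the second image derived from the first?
Given slightly increased contrast.

Tones are pushed away from mid-grey across the whole image — a global contrast change.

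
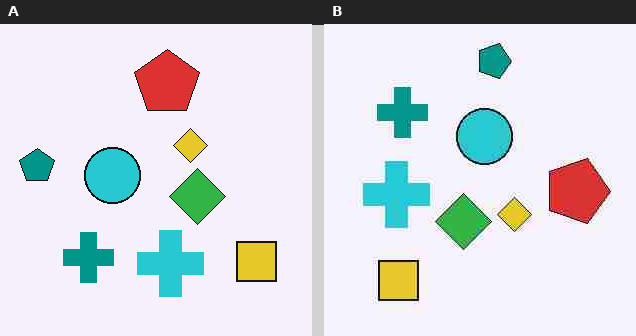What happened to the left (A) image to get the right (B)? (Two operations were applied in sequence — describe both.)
Degraded with heavy JPEG compression, then rotated 90° clockwise.

Blocky 8×8 compression artifacts appear around shape edges and the flat background shows ringing — characteristic JPEG degradation. The yellow square sits in the bottom-right of the left (A) image and the bottom-left of the right (B) — consistent with a whole-image 90° clockwise rotation.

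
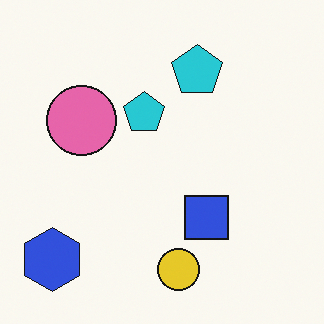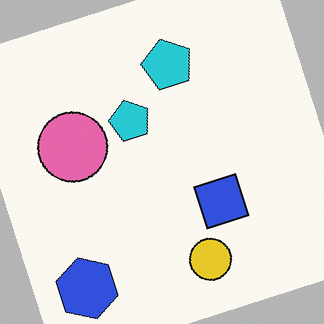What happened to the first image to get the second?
The second image is the first rotated counter-clockwise by a moderate amount.

Every shape is tilted by the same angle and the image corners show triangular fill wedges — a whole-image rotation by a non-right angle.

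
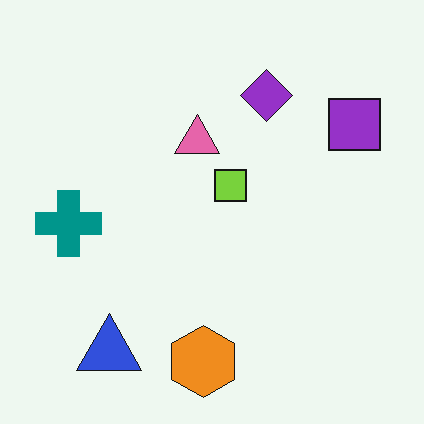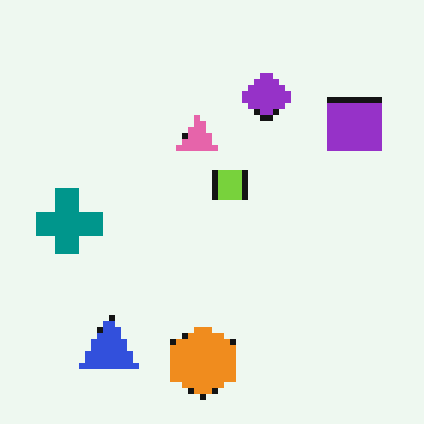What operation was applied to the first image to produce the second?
It was moderately pixelated.

Shapes are reduced to large square blocks; fine edges and outlines are lost — a downscale-then-upscale (mosaic) effect.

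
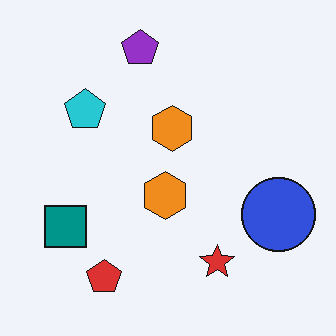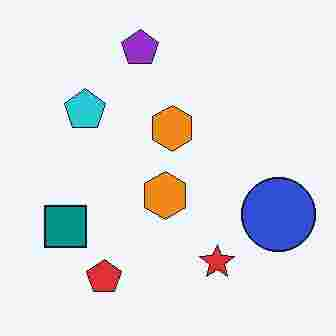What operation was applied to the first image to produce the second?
The transformation is: degraded with heavy JPEG compression.

Blocky 8×8 compression artifacts appear around shape edges and the flat background shows ringing — characteristic JPEG degradation.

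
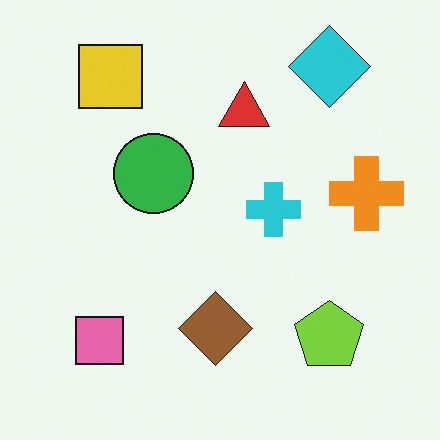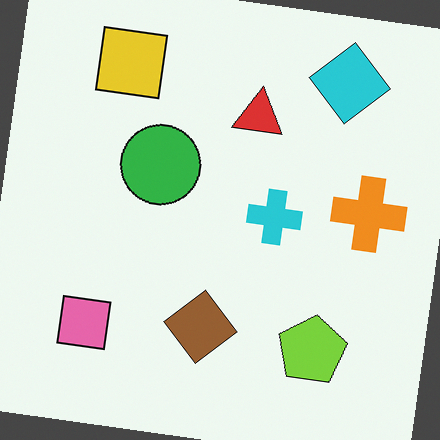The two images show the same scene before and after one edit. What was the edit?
It was rotated clockwise by a small amount.

Every shape is tilted by the same angle and the image corners show triangular fill wedges — a whole-image rotation by a non-right angle.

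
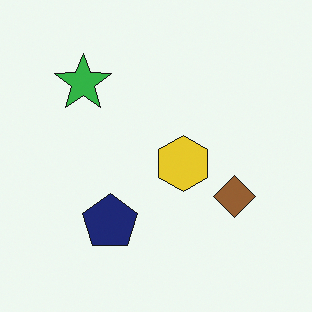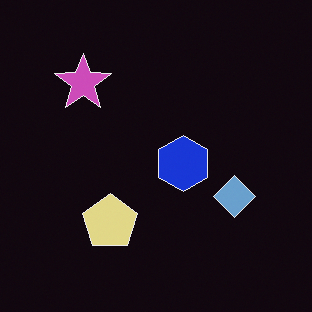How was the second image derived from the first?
The image was color-inverted (negative).

The light background has become dark and every shape's color is its complement — a photographic negative.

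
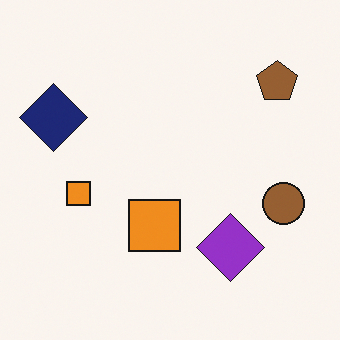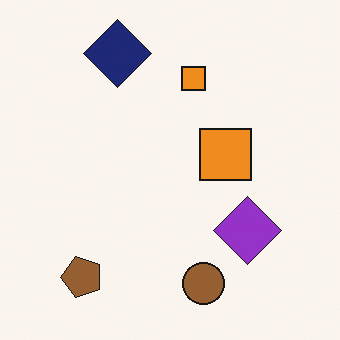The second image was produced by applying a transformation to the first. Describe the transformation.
The transformation is: transposed (reflected across the top-left ↔ bottom-right diagonal).

Shapes have swapped their row and column positions — what was in the top-right is now in the bottom-left — a diagonal reflection.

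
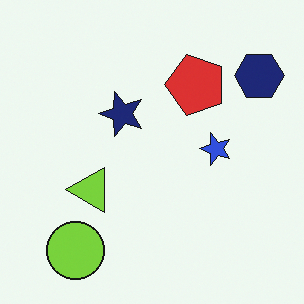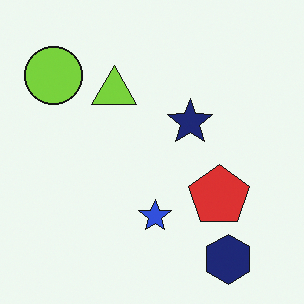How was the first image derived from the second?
The transformation is: rotated 90° counter-clockwise.

The navy hexagon sits in the bottom-right of the second image and the top-right of the first — consistent with a whole-image 90° counter-clockwise rotation.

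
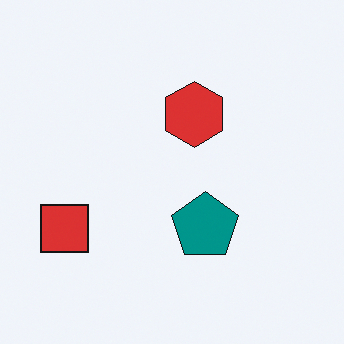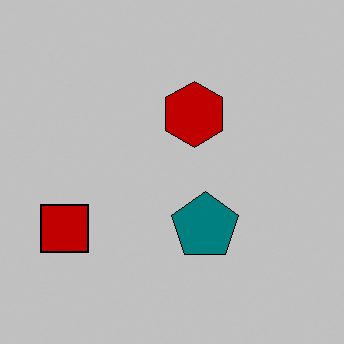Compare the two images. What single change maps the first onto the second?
The second image is the first heavily posterized to just a handful of flat colors.

Each flat color has snapped to a coarser quantized level — most visibly, the near-white background has dropped to a flat grey.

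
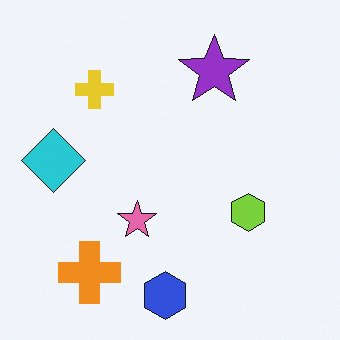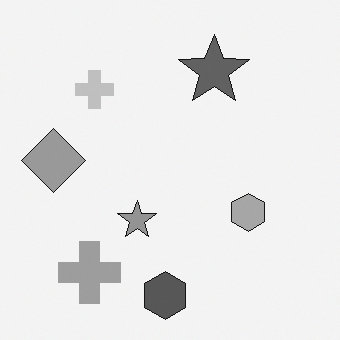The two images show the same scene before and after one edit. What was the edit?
It was converted to grayscale.

All color is removed — every shape is now a shade of grey.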